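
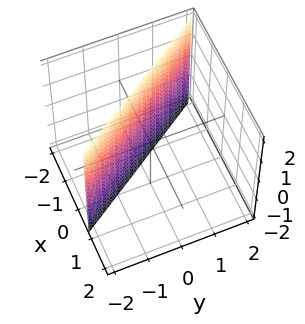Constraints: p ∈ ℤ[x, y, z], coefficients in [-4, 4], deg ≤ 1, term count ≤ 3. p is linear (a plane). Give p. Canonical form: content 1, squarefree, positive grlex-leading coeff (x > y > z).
3*x + 2*y + 2

First, degree: the surface is flat (a plane), so deg p = 1.
Then, reading off the gridlines: it meets the y-axis at y = -1 (among the integer gridlines); it misses every integer gridline on the z-axis.
Finally, the integer polynomial consistent with all of this is the stated p.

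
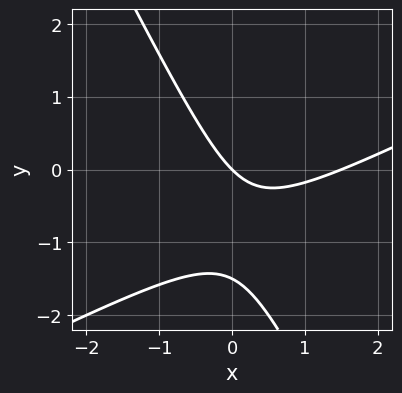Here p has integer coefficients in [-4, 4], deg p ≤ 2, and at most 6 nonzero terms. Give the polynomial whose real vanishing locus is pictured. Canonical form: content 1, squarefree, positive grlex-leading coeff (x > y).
(a) Degree: the shape is more complex than any degree-1 curve, so deg p = 2.
(b) Checking where it meets the axes: one y-axis crossing is at y = 0; it crosses the x-axis at the gridline x = 0.
(c) Matching integer coefficients to the picture gives p.

2*x^2 - 3*x*y - 2*y^2 - 3*x - 3*y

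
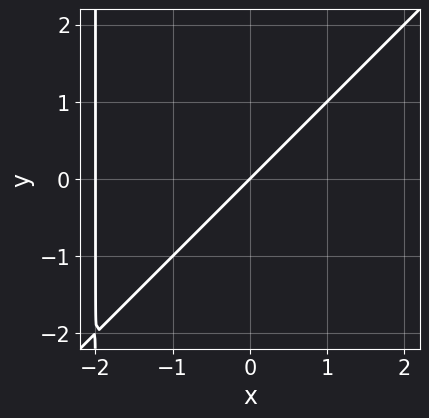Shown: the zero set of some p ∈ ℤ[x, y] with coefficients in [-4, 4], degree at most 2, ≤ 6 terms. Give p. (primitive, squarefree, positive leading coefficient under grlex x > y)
x^2 - x*y + 2*x - 2*y

First, degree: no degree-1 curve has this shape, so deg p = 2.
Next, from the visible intercepts: it meets the y-axis at y = 0 (among the integer gridlines); among the integer gridlines, it crosses the x-axis at x ∈ {-2, 0}.
Finally, together with the visible shape, these determine p as stated.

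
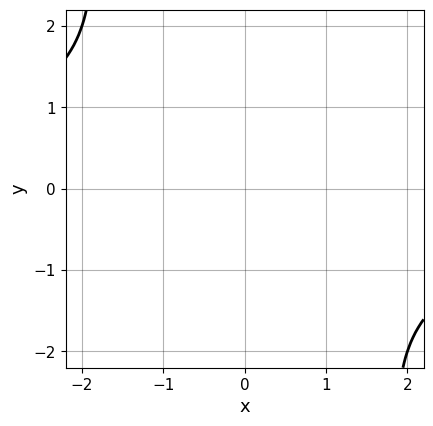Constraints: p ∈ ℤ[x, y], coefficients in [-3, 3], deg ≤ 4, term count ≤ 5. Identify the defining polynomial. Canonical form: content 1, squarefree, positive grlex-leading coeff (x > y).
x^3*y + 3*x^2 + y^2

1. The degree is 4 — a generic line meets the curve in up to 4 points.
2. The integer polynomial consistent with all of this is the stated p.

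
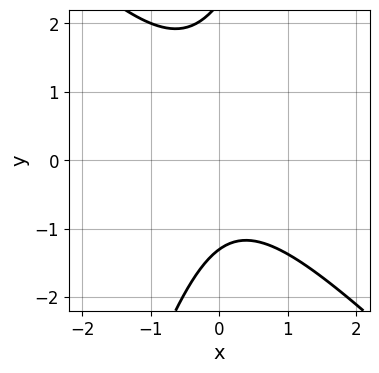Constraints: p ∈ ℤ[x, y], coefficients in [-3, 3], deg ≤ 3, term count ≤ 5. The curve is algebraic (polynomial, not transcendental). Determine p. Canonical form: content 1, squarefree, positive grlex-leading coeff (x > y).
3*x^2 + 2*x*y - y^2 + y + 3

(a) Degree: the shape is more complex than any degree-1 curve, so deg p = 2.
(b) Against the integer gridlines: it misses every integer gridline on the x-axis.
(c) Fitting integer coefficients to these (and the overall shape) gives p.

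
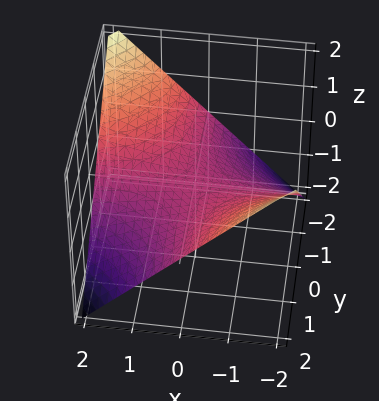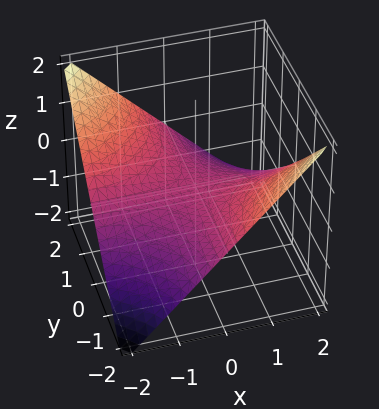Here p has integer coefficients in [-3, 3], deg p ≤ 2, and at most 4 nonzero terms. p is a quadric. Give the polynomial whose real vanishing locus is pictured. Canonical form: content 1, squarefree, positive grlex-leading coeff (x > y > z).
First, deg p = 2. A hyperbolic paraboloid; a quadric.
Then, from the visible intercepts: the visible y-axis segment lies entirely on the surface; the visible x-axis segment lies entirely on the surface; one z-axis crossing is at z = 0.
Finally, solving for integer coefficients yields p as stated.

x*y + 2*z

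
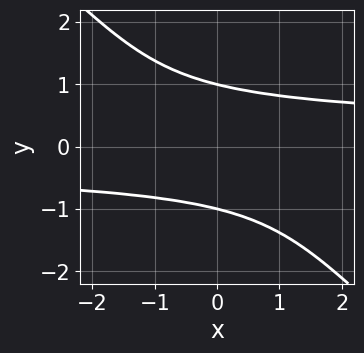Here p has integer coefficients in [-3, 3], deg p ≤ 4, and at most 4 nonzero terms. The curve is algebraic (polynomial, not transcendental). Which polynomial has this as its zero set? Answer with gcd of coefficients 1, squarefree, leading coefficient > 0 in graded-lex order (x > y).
x*y^3 + y^4 - 1

First, the degree is 4 — the shape is more complex than any degree-3 curve.
Then, against the integer gridlines: no x-intercept at any integer in the box; the y-axis gridline crossings are at y ∈ {-1, 1}.
Finally, these observations pin down the coefficients.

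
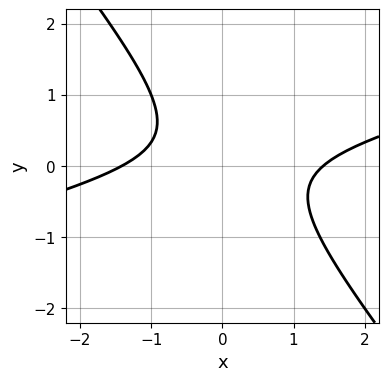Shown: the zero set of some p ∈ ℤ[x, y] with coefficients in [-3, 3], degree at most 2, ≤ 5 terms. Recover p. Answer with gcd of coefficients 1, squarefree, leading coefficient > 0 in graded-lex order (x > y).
(a) deg p = 2. No degree-1 curve has this shape.
(b) Reading off the gridlines: no y-intercept at any integer in the box.
(c) Putting this together gives p.

x^2 - 3*x*y - 3*y^2 + y - 2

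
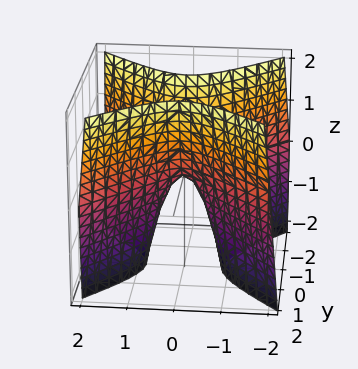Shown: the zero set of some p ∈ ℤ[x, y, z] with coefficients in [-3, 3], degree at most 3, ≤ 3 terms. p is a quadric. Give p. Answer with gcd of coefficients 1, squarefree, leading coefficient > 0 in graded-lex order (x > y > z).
1. The degree is 2 — a hyperbolic paraboloid; a quadric.
2. Symmetries: mirror symmetry y ↦ −y ⇒ only even powers of y; mirror symmetry x ↦ −x ⇒ only even powers of x.
3. From the visible intercepts: it meets the z-axis at z = 0 (among the integer gridlines); one y-axis crossing is at y = 0.
4. Putting this together gives p.

3*x^2 - 3*y^2 + z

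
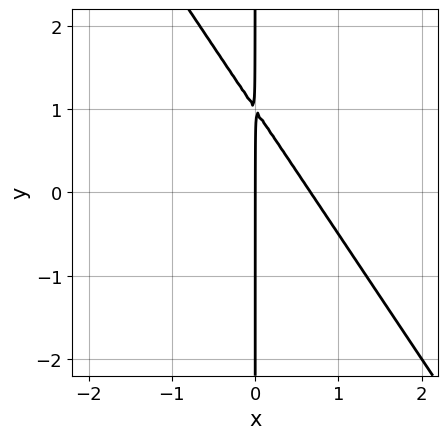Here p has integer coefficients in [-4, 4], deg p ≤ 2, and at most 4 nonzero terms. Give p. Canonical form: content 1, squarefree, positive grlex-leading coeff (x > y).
3*x^2 + 2*x*y - 2*x

First, deg p = 2.
Then, checking where it meets the axes: the visible y-axis segment lies entirely on the curve; it crosses the x-axis at the gridline x = 0.
Finally, fitting integer coefficients to these (and the overall shape) gives p.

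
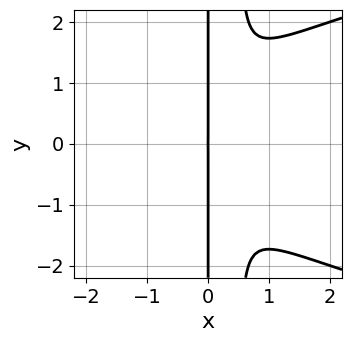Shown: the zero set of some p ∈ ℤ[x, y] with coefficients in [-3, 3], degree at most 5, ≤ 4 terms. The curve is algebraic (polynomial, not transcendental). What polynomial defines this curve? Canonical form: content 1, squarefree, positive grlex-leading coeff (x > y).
2*x^2*y^2 - 3*x^3 - x*y^2

First, the degree is 4 — the shape is more complex than any degree-3 curve.
Next, symmetries: the y ↦ −y reflection is a symmetry, so y appears only in even powers.
Then, against the integer gridlines: the visible y-axis segment lies entirely on the curve; one x-axis crossing is at x = 0.
Finally, matching integer coefficients to the picture gives p.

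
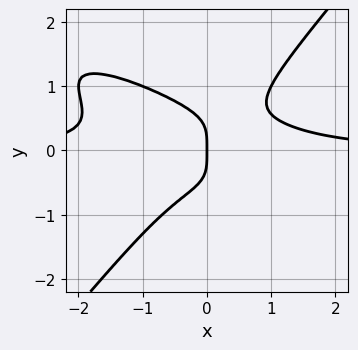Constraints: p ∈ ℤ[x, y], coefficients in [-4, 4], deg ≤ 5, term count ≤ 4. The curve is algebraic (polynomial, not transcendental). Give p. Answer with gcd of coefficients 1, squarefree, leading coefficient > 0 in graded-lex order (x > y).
First, degree: the shape is more complex than any degree-3 curve, so deg p = 4.
Then, observable constraints: one y-axis crossing is at y = 0; one x-axis crossing is at x = 0.
Finally, the integer polynomial consistent with all of this is the stated p.

x^3*y + 2*x^2*y^2 - 2*y^4 - x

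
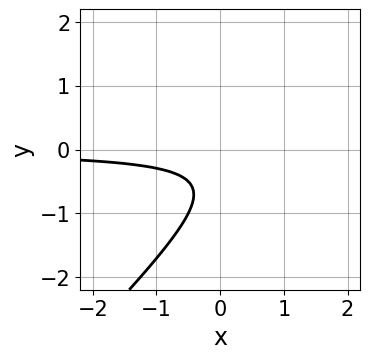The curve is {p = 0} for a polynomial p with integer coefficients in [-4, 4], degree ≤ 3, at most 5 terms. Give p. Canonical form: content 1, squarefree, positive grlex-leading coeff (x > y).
First, degree: the shape is more complex than any degree-1 curve, so deg p = 2.
Next, from the visible intercepts: no y-intercept at any integer in the box; it misses every integer gridline on the x-axis.
Finally, these observations pin down the coefficients.

2*x*y - 2*y^2 - 2*y - 1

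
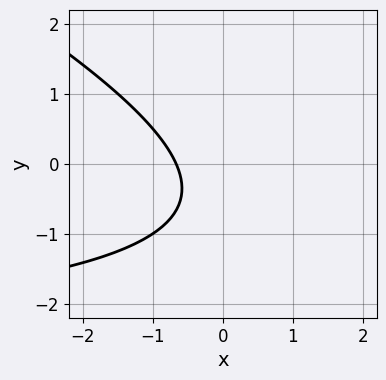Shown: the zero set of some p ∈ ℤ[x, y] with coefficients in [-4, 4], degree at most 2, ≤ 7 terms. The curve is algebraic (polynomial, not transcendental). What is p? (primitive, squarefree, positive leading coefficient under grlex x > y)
x*y + 2*y^2 + 3*x + 2*y + 2

deg p = 2.
Against the integer gridlines: the curve avoids every integer y-axis point in the box.
Solving for integer coefficients yields p as stated.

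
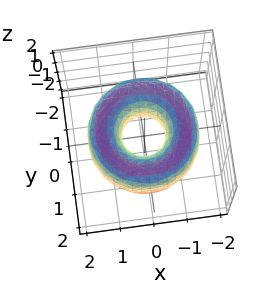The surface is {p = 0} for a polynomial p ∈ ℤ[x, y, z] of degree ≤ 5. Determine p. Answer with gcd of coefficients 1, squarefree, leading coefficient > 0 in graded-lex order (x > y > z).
(a) Degree: no degree-3 surface has this shape, so deg p = 4.
(b) By symmetry, every cross-section ⟂ z is a circle, so x, y appear only via x² + y².
(c) From the visible intercepts: no z-intercept at any integer in the box; a circular section at z = 0 has radius between 0 and 1.
(d) Together with the visible shape, these determine p as stated.

x^4 + 2*x^2*y^2 + y^4 - 3*x^2 - 3*y^2 + z^2 + 1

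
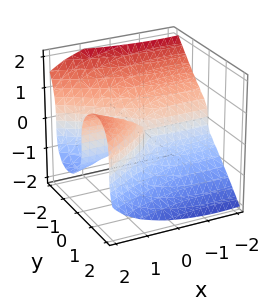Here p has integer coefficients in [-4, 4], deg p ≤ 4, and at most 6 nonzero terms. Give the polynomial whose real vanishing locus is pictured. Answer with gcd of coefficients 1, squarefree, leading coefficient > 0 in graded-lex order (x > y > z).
(a) Degree: a generic line meets the surface in up to 3 points, so deg p = 3.
(b) From the visible intercepts: every point of the x-axis in the box is on the surface; one y-axis crossing is at y = 0; it crosses the z-axis at the gridline z = 0.
(c) Fitting integer coefficients to these (and the overall shape) gives p.

x^2*y - 3*y^3 - 3*z^3 + 3*x*y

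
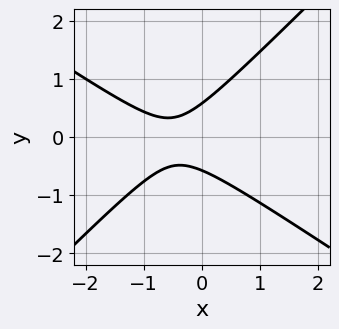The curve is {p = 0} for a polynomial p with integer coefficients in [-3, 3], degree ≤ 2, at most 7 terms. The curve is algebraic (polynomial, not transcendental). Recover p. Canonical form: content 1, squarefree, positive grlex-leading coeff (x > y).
2*x^2 + x*y - 3*y^2 + 2*x + 1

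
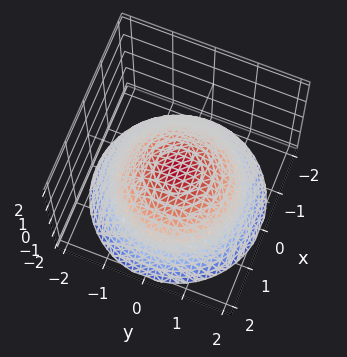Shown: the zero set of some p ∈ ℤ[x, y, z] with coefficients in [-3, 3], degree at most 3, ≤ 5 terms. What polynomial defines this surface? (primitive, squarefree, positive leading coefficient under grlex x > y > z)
x^2 + y^2 + 2*z

1. deg p = 2. A paraboloid; a quadric.
2. Symmetries: rotational symmetry about the z-axis ⇒ p depends on x, y only through x² + y².
3. Against the integer gridlines: a circular section at z = -1 has radius between 1 and 2; one y-axis crossing is at y = 0.
4. Putting this together gives p.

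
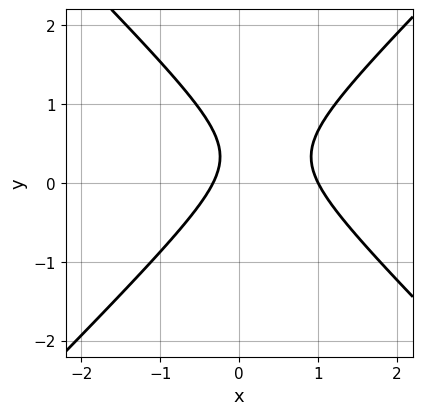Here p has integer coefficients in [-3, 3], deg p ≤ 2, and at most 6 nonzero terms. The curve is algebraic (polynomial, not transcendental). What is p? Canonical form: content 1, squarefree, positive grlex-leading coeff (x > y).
First, the degree is 2 — the shape is more complex than any degree-1 curve.
Next, from the visible intercepts: it crosses the x-axis at the gridline x = 1; no y-intercept at any integer in the box.
Finally, together with the visible shape, these determine p as stated.

3*x^2 - 3*y^2 - 2*x + 2*y - 1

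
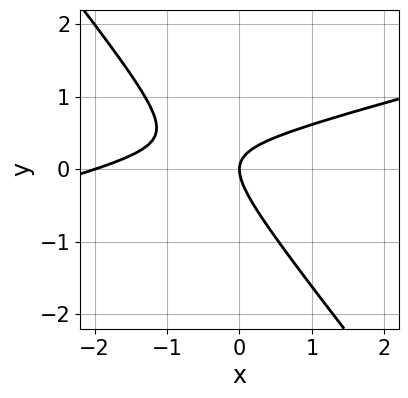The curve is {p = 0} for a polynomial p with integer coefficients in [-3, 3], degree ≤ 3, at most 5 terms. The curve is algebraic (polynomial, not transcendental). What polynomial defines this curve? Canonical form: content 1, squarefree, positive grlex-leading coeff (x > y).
First, degree: a generic line meets the curve in up to 2 points, so deg p = 2.
Then, against the integer gridlines: among the integer gridlines, it crosses the x-axis at x ∈ {-2, 0}; it meets the y-axis at y = 0 (among the integer gridlines).
Finally, matching integer coefficients to the picture gives p.

x^2 - 3*x*y - 3*y^2 + 2*x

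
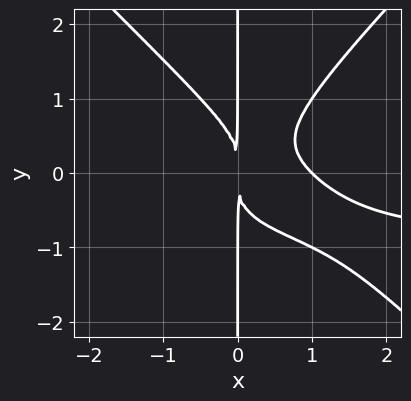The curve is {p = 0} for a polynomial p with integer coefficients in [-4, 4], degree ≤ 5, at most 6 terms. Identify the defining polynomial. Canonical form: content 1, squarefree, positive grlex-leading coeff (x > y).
x^3*y - x*y^3 + x^3 - x^2

First, the degree is 4 — no degree-3 curve has this shape.
Next, reading off the gridlines: one x-axis crossing is at x = 1; every point of the y-axis in the box is on the curve.
Finally, fitting integer coefficients to these (and the overall shape) gives p.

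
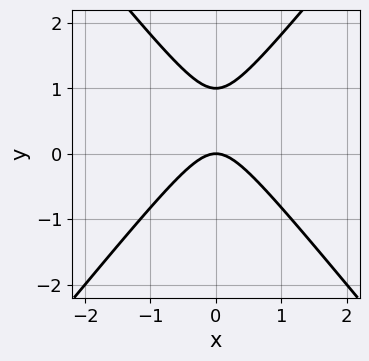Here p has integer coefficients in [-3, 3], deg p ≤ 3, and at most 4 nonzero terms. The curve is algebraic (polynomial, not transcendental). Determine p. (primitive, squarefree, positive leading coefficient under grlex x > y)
First, deg p = 2. No degree-1 curve has this shape.
Next, symmetries: mirror symmetry x ↦ −x ⇒ only even powers of x.
Next, from the axis intercepts and sections: the y-axis gridline crossings are at y ∈ {0, 1}; it meets the x-axis at x = 0 (among the integer gridlines).
Finally, the integer polynomial consistent with all of this is the stated p.

3*x^2 - 2*y^2 + 2*y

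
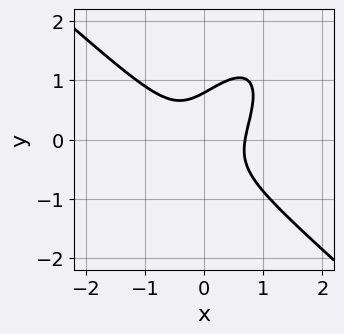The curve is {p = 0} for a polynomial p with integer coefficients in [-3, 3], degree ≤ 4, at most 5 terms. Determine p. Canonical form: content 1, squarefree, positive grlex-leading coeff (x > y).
(a) Degree: a generic line meets the curve in up to 3 points, so deg p = 3.
(b) Matching integer coefficients to the picture gives p.

3*x^3 - 2*x*y^2 + 2*y^3 - x*y - 1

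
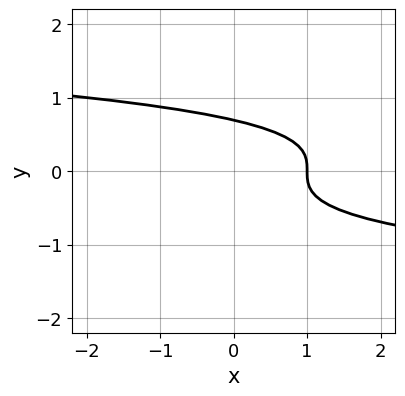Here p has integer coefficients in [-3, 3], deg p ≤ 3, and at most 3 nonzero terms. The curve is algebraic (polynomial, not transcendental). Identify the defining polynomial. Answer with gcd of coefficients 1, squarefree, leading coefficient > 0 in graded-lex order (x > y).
3*y^3 + x - 1

First, deg p = 3. The shape is more complex than any degree-2 curve.
Next, reading off the gridlines: it crosses the x-axis at the gridline x = 1.
Finally, putting this together gives p.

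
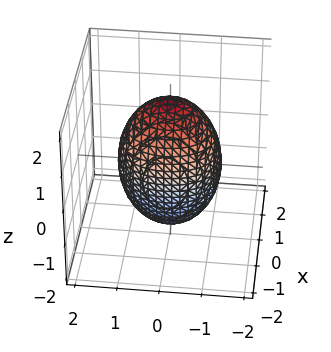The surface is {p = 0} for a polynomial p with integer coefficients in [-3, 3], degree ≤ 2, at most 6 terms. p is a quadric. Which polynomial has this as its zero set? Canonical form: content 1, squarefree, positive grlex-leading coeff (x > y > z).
3*x^2 + 2*y^2 + z^2 - 3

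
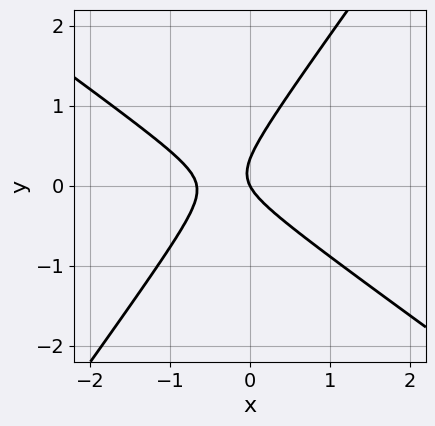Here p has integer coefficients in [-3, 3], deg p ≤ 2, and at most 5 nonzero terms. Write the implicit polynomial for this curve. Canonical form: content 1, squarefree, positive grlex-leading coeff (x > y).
3*x^2 + 2*x*y - 3*y^2 + 2*x + y

(a) Degree: no degree-1 curve has this shape, so deg p = 2.
(b) Checking where it meets the axes: it crosses the y-axis at the gridline y = 0; one x-axis crossing is at x = 0.
(c) The integer polynomial consistent with all of this is the stated p.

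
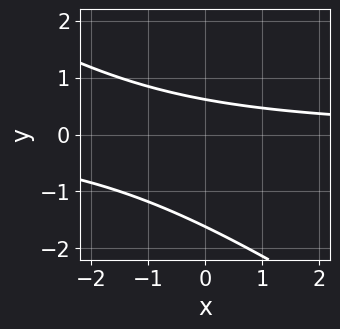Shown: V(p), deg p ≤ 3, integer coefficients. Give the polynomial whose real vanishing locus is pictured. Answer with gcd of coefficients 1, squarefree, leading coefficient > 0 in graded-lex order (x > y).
First, the degree is 2 — no degree-1 curve has this shape.
Then, observable constraints: it misses every integer gridline on the x-axis.
Finally, the integer polynomial consistent with all of this is the stated p.

2*x*y + 3*y^2 + 3*y - 3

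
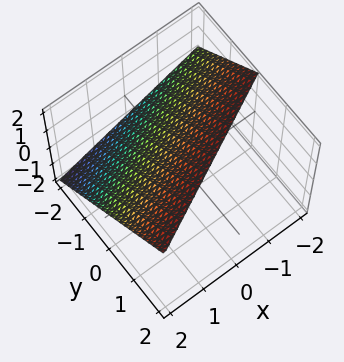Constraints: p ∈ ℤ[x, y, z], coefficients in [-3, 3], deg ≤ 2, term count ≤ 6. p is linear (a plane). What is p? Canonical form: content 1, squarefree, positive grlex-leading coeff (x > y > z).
x - 2*y + 2*z - 2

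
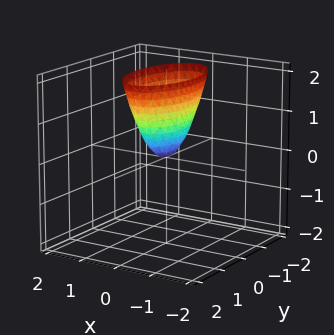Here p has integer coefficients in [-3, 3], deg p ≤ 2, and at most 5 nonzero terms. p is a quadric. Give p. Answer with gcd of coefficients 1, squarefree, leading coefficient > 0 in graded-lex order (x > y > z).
3*x^2 + y^2 - z

First, degree: a paraboloid; a quadric, so deg p = 2.
Next, symmetries: the y ↦ −y reflection is a symmetry, so y appears only in even powers; it's symmetric under x → −x, forcing even powers of x.
Then, from the visible intercepts: it meets the z-axis at z = 0 (among the integer gridlines); it crosses the y-axis at the gridline y = 0; it crosses the x-axis at the gridline x = 0.
Finally, together with the visible shape, these determine p as stated.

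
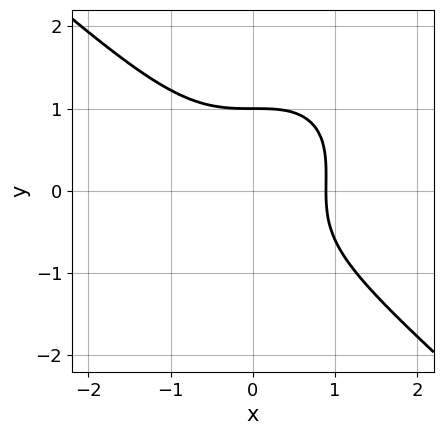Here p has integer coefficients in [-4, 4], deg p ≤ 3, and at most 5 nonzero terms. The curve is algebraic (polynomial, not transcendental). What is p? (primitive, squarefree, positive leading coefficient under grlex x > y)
3*x^3 - x*y^2 + 3*y^3 + x - 3

First, deg p = 3. A generic line meets the curve in up to 3 points.
Then, against the integer gridlines: it meets the y-axis at y = 1 (among the integer gridlines).
Finally, fitting integer coefficients to these (and the overall shape) gives p.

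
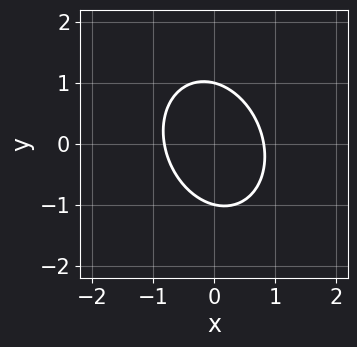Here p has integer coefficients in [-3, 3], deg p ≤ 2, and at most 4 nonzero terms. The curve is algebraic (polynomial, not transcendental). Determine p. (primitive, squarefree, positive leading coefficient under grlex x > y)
(a) Degree: a generic line meets the curve in up to 2 points, so deg p = 2.
(b) Reading off the gridlines: the y-axis gridline crossings are at y ∈ {-1, 1}.
(c) Together with the visible shape, these determine p as stated.

3*x^2 + x*y + 2*y^2 - 2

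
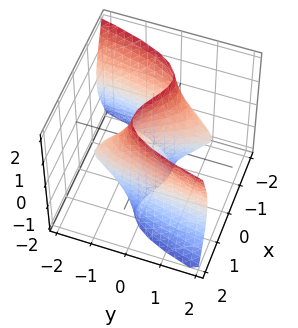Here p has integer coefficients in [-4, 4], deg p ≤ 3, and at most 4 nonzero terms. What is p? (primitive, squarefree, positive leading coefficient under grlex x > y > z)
2*x^3 - y*z^2 - 3*x - y

1. deg p = 3. No degree-2 surface has this shape.
2. From the axis intercepts and sections: one y-axis crossing is at y = 0; it meets the x-axis at x = 0 (among the integer gridlines); every point of the z-axis in the box is on the surface.
3. These observations pin down the coefficients.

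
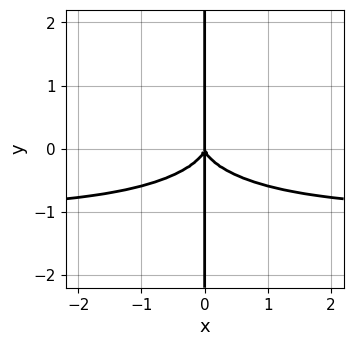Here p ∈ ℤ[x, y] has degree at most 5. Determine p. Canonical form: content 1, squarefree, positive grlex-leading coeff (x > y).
First, deg p = 4. The shape is more complex than any degree-3 curve.
Then, checking where it meets the axes: one x-axis crossing is at x = 0; every point of the y-axis in the box is on the curve.
Finally, together with the visible shape, these determine p as stated.

x^3*y + 2*x*y^3 + x^3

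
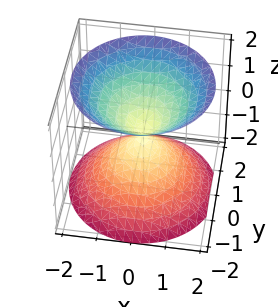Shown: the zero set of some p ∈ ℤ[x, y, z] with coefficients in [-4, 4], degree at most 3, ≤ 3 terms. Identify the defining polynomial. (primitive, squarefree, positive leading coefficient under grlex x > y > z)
x^2 + y^2 - z^2

1. I count 2 distinct pieces. They look like related sheets of one shape, so recover p as a whole.
2. Degree: a double cone through the origin; a quadric, so deg p = 2.
3. Symmetries: the z ↦ −z reflection is a symmetry, so z appears only in even powers; the z-axis is an axis of rotation, so x and y enter only as x² + y².
4. Observable constraints: a circular section at z = 1 has radius exactly 1; one x-axis crossing is at x = 0.
5. Solving for integer coefficients yields p as stated.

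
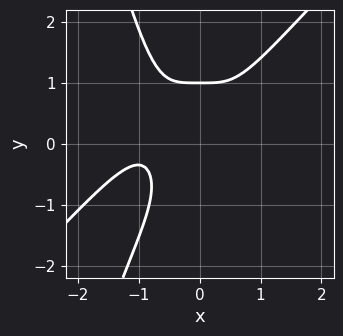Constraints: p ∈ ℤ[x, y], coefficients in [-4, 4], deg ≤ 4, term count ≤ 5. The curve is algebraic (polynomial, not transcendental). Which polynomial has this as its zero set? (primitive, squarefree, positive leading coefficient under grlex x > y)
deg p = 4.
From the visible intercepts: no x-intercept at any integer in the box; it crosses the y-axis at the gridline y = 1.
Fitting integer coefficients to these (and the overall shape) gives p.

3*x^4 - 3*x^3*y + 3*x^3 - y^3 + 1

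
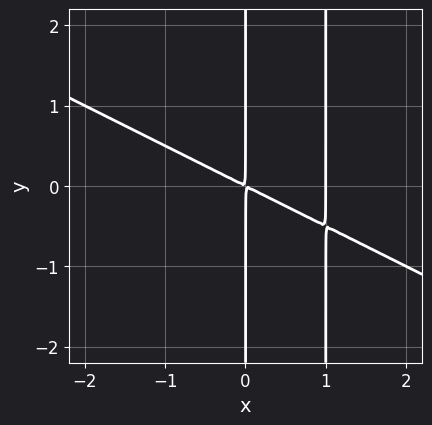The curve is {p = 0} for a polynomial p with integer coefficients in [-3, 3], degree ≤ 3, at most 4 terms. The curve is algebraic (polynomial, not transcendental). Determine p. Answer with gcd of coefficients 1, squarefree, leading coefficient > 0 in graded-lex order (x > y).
The degree is 3 — a generic line meets the curve in up to 3 points.
Against the integer gridlines: it crosses the x-axis at the gridline x = 1; every point of the y-axis in the box is on the curve.
These observations pin down the coefficients.

x^3 + 2*x^2*y - x^2 - 2*x*y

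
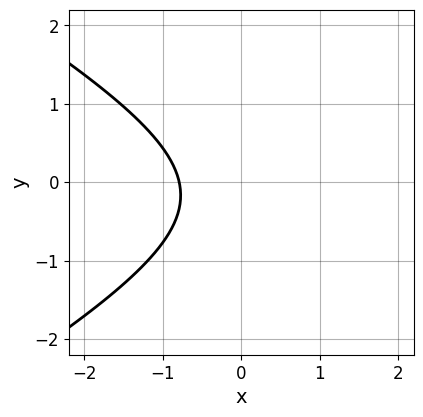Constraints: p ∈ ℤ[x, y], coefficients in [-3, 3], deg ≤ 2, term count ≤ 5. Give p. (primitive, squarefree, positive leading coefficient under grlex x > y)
First, the degree is 2 — no degree-1 curve has this shape.
Next, reading off the gridlines: the curve avoids every integer y-axis point in the box.
Finally, assembling these constraints gives the stated polynomial.

x^2 - 3*y^2 - 3*x - y - 3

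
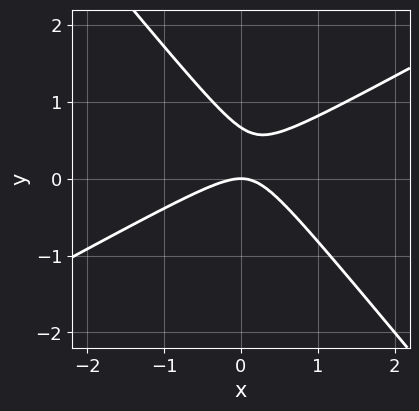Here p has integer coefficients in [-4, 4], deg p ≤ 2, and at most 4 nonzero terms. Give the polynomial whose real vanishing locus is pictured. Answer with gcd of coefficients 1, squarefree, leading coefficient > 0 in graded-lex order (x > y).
2*x^2 - 2*x*y - 3*y^2 + 2*y

Degree: a generic line meets the curve in up to 2 points, so deg p = 2.
Observable constraints: it crosses the x-axis at the gridline x = 0; one y-axis crossing is at y = 0.
Assembling these constraints gives the stated polynomial.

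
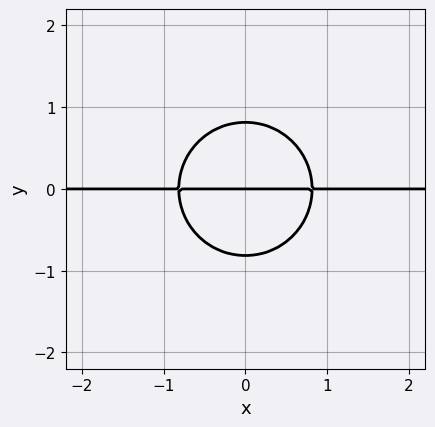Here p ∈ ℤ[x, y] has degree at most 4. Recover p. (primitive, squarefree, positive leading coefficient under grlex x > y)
3*x^2*y + 3*y^3 - 2*y

(a) deg p = 3. The shape is more complex than any degree-2 curve.
(b) Symmetries: the x ↦ −x reflection is a symmetry, so x appears only in even powers.
(c) Against the integer gridlines: every point of the x-axis in the box is on the curve; it meets the y-axis at y = 0 (among the integer gridlines).
(d) Fitting integer coefficients to these (and the overall shape) gives p.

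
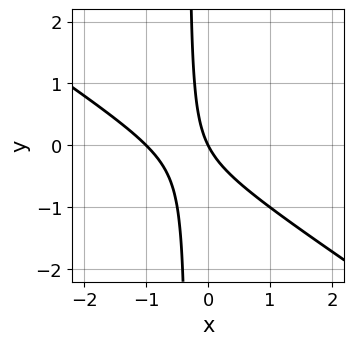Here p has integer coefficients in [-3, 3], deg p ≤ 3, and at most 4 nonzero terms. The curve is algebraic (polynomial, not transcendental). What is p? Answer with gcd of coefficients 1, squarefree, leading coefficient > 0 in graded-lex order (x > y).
2*x^2 + 3*x*y + 2*x + y

(a) Degree: the shape is more complex than any degree-1 curve, so deg p = 2.
(b) Reading off the gridlines: it crosses the y-axis at the gridline y = 0; among the integer gridlines, it crosses the x-axis at x ∈ {-1, 0}.
(c) Assembling these constraints gives the stated polynomial.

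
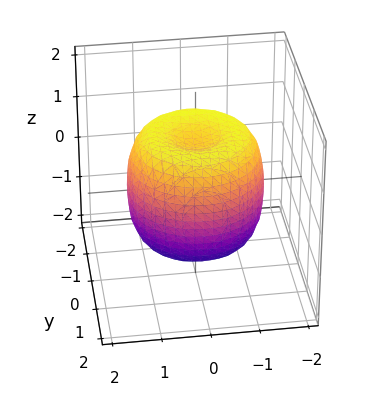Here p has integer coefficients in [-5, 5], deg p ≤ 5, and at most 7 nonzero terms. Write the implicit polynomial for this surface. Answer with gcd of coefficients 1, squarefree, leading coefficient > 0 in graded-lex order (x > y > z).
2*x^4 + 4*x^2*y^2 + 2*y^4 - 3*x^2 - 3*y^2 + 2*z^2 - 2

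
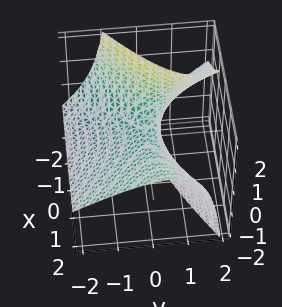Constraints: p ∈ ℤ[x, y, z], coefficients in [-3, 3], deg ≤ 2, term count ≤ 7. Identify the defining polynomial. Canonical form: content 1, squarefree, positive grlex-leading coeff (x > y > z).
x^2 - 2*x*z - 2*y^2 + 3*y*z - 3*z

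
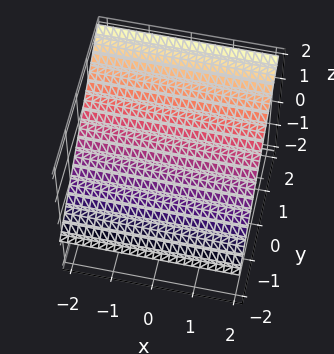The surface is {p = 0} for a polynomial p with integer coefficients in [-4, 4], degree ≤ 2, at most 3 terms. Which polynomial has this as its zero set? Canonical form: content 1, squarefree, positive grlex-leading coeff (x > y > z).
2*y - 3*z + 2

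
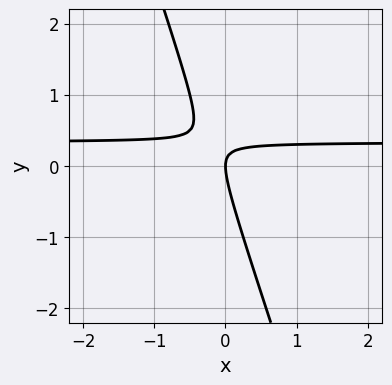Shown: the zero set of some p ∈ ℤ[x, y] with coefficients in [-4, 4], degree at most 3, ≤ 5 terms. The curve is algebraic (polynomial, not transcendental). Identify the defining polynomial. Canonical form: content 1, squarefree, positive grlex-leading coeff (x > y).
3*x*y + y^2 - x

First, deg p = 2. The shape is more complex than any degree-1 curve.
Then, reading off the gridlines: one y-axis crossing is at y = 0; one x-axis crossing is at x = 0.
Finally, fitting integer coefficients to these (and the overall shape) gives p.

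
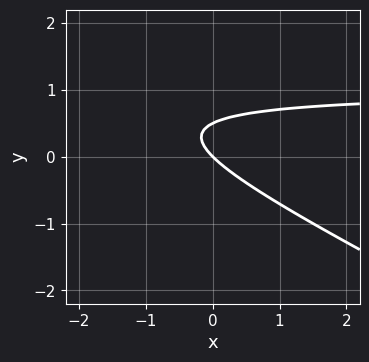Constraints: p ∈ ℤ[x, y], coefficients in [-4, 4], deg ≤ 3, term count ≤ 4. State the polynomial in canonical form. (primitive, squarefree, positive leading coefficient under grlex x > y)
x*y + 2*y^2 - x - y

1. Degree: the shape is more complex than any degree-1 curve, so deg p = 2.
2. Checking where it meets the axes: it crosses the y-axis at the gridline y = 0; one x-axis crossing is at x = 0.
3. Solving for integer coefficients yields p as stated.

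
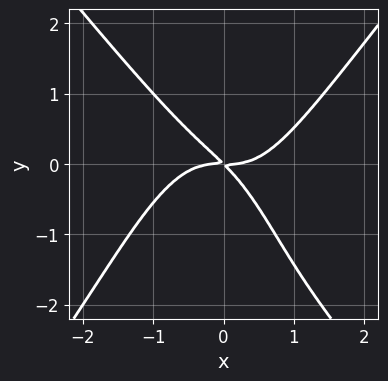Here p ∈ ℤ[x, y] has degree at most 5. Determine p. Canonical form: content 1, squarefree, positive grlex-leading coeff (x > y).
3*x^4 - 2*x^2*y^2 - y^3 - 3*x*y - 3*y^2

(a) deg p = 4.
(b) From the axis intercepts and sections: it crosses the y-axis at the gridline y = 0; it crosses the x-axis at the gridline x = 0.
(c) Matching integer coefficients to the picture gives p.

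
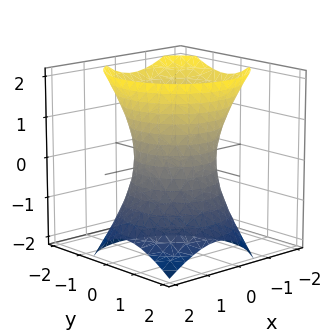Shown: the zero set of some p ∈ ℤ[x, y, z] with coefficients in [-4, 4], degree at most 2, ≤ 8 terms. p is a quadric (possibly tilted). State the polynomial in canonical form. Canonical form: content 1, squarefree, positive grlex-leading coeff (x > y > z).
Degree: a generic line meets the surface in up to 2 points, so deg p = 2.
Observable constraints: it misses every integer gridline on the z-axis; the x-axis gridline crossings are at x ∈ {-1, 1}.
The integer polynomial consistent with all of this is the stated p. Check: (0, -1, 0) on the y-axis lies on the surface, and p(0, -1, 0) = 0. ✓

3*x^2 + 2*x*z + 3*y^2 + 2*y*z - z^2 - 3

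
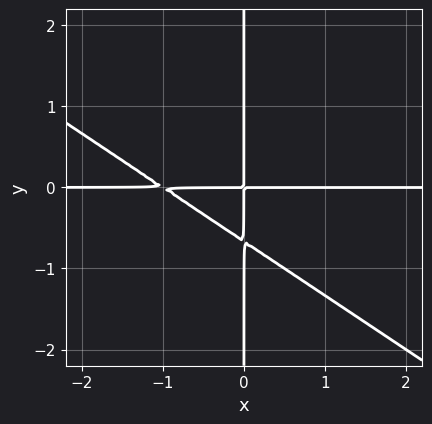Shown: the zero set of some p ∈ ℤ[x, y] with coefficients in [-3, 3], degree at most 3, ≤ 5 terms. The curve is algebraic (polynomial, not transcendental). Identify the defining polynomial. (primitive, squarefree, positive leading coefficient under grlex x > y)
2*x^2*y + 3*x*y^2 + 2*x*y

(a) deg p = 3. No degree-2 curve has this shape.
(b) Reading off the gridlines: the visible x-axis segment lies entirely on the curve; every point of the y-axis in the box is on the curve.
(c) Solving for integer coefficients yields p as stated.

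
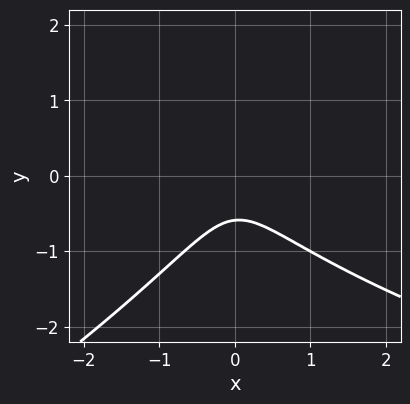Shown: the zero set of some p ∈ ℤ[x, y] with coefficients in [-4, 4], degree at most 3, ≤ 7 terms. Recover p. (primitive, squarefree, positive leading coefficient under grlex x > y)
(a) Degree: the shape is more complex than any degree-2 curve, so deg p = 3.
(b) Against the integer gridlines: the curve avoids every integer x-axis point in the box.
(c) Solving for integer coefficients yields p as stated.

x*y^2 - 2*y^3 - 3*x^2 - y - 1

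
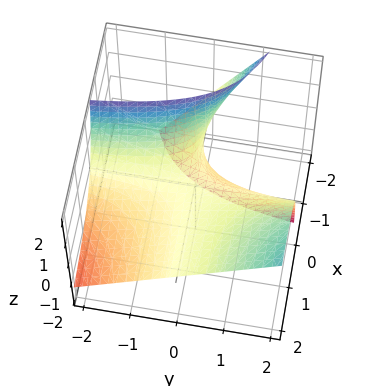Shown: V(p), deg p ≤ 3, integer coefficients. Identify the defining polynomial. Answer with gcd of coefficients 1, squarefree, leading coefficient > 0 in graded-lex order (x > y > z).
1. deg p = 2. A generic line meets the surface in up to 2 points.
2. Checking where it meets the axes: every point of the x-axis in the box is on the surface; one z-axis crossing is at z = 0; the visible y-axis segment lies entirely on the surface.
3. The integer polynomial consistent with all of this is the stated p.

x*y - x*z - z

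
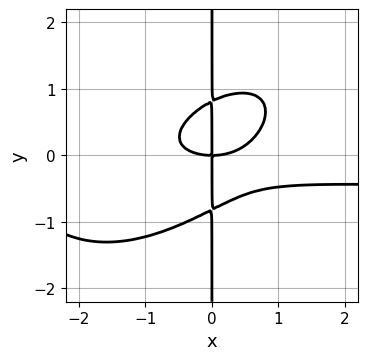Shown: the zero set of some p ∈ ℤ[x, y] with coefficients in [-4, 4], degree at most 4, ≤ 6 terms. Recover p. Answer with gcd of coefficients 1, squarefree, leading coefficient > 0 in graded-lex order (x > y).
2*x^3*y - 3*x^2*y^2 + 3*x*y^3 + x^3 - 2*x*y

1. The degree is 4 — no degree-3 curve has this shape.
2. From the axis intercepts and sections: one x-axis crossing is at x = 0; the visible y-axis segment lies entirely on the curve.
3. Together with the visible shape, these determine p as stated.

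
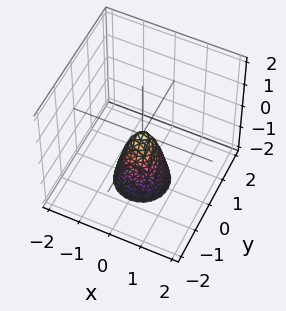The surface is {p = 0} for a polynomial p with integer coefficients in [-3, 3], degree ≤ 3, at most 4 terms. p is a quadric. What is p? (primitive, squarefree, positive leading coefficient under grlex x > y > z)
3*x^2 + 3*y^2 + z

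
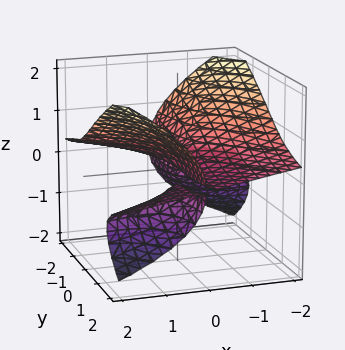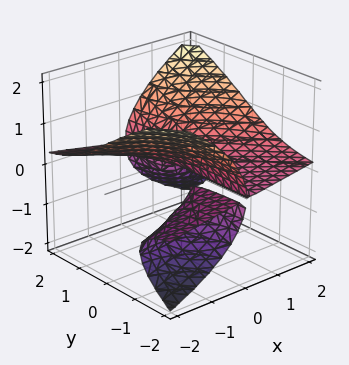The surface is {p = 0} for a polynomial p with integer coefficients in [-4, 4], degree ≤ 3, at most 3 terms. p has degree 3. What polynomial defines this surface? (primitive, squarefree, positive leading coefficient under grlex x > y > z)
1. I count 3 distinct pieces. They look like related sheets of one shape, so recover p as a whole.
2. deg p = 3. A generic line meets the surface in up to 3 points.
3. Reading off the gridlines: the visible y-axis segment lies entirely on the surface; it crosses the x-axis at the gridline x = 0; it crosses the z-axis at the gridline z = 0.
4. These observations pin down the coefficients.

3*x*y*z - 3*z^3 + x^2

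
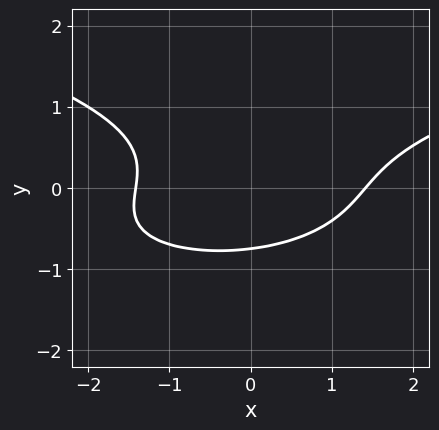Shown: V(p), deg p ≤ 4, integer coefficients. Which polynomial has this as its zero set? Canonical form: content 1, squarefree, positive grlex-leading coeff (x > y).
3*y^3 - x^2 + x*y + y + 2

First, the degree is 3 — the shape is more complex than any degree-2 curve.
Finally, the integer polynomial consistent with all of this is the stated p.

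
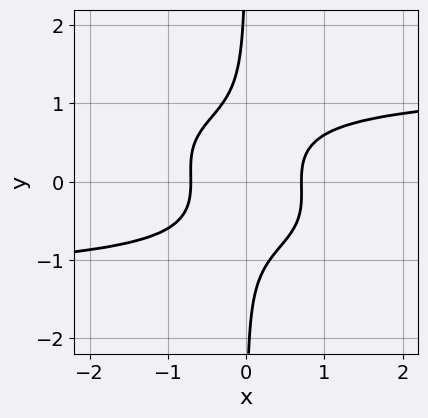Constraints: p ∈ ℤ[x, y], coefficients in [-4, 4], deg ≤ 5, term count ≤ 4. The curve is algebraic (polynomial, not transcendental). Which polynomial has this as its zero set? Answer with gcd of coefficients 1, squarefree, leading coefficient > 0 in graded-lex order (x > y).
x^2*y^2 + 3*x*y^3 - 2*x^2 + 1

(a) Degree: no degree-3 curve has this shape, so deg p = 4.
(b) From the visible intercepts: it misses every integer gridline on the y-axis.
(c) Putting this together gives p.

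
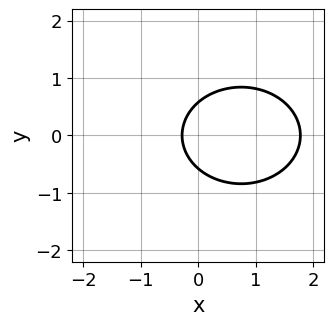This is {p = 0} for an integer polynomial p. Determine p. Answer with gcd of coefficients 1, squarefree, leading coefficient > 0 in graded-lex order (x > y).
2*x^2 + 3*y^2 - 3*x - 1

The degree is 2 — the shape is more complex than any degree-1 curve.
Symmetries: mirror symmetry y ↦ −y ⇒ only even powers of y.
These observations pin down the coefficients.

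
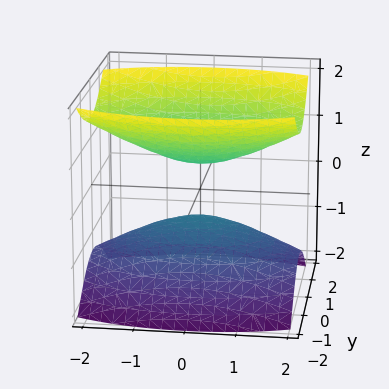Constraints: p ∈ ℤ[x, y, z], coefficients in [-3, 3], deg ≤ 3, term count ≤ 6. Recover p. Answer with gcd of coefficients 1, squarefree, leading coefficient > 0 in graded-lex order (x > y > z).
(a) I count 2 distinct pieces.
(b) The degree is 2 — two sheets facing apart; a quadric.
(c) Symmetries: mirror symmetry z ↦ −z ⇒ only even powers of z; mirror symmetry y ↦ −y ⇒ only even powers of y; mirror symmetry x ↦ −x ⇒ only even powers of x.
(d) From the visible intercepts: no y-intercept at any integer in the box; it misses every integer gridline on the x-axis.
(e) Solving for integer coefficients yields p as stated.

x^2 + 3*y^2 - 3*z^2 + 1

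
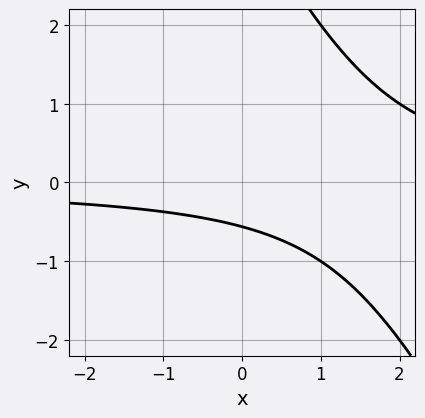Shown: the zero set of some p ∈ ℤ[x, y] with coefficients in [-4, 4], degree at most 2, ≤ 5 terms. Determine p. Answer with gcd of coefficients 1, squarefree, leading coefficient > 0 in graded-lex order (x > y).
2*x*y + y^2 - 3*y - 2

(a) deg p = 2.
(b) From the visible intercepts: it misses every integer gridline on the x-axis.
(c) Assembling these constraints gives the stated polynomial.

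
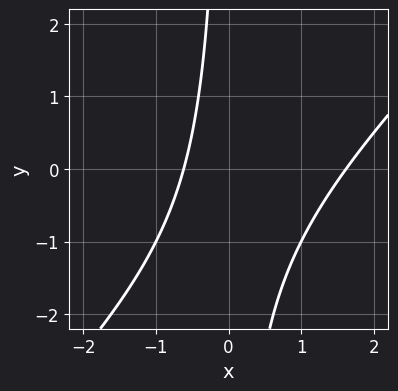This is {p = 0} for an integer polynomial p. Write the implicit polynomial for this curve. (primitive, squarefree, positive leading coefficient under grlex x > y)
1. Degree: the shape is more complex than any degree-1 curve, so deg p = 2.
2. From the axis intercepts and sections: no y-intercept at any integer in the box.
3. The integer polynomial consistent with all of this is the stated p.

x^2 - x*y - x - 1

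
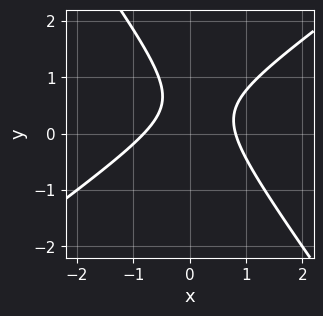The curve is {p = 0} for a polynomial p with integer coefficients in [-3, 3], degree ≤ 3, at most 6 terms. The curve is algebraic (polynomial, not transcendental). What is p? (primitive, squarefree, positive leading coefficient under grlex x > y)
1. Degree: the shape is more complex than any degree-1 curve, so deg p = 2.
2. Against the integer gridlines: it misses every integer gridline on the y-axis.
3. Matching integer coefficients to the picture gives p.

3*x^2 - 2*x*y - 3*y^2 + 3*y - 2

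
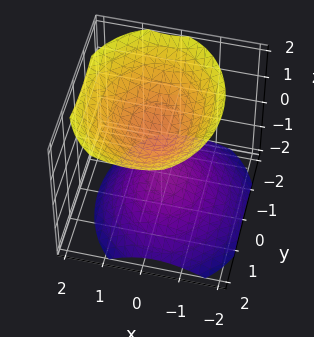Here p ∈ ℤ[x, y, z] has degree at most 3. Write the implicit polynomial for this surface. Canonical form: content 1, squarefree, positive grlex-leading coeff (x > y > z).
3*x^2 - x*z + 2*y^2 - 3*z^2 + 2

(a) There are 2 components. They look like related sheets of one shape, so recover p as a whole.
(b) deg p = 2. No degree-1 surface has this shape.
(c) Observable constraints: it misses every integer gridline on the x-axis; the surface avoids every integer y-axis point in the box.
(d) Putting this together gives p.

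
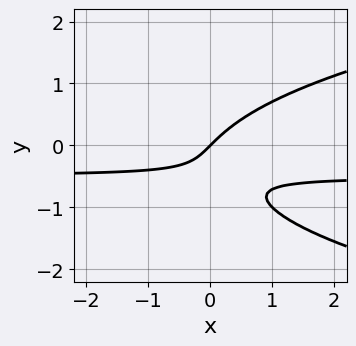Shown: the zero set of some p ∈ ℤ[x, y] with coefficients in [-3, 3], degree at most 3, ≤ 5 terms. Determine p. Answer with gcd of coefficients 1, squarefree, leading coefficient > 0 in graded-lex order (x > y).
(a) The degree is 3 — no degree-2 curve has this shape.
(b) Reading off the gridlines: it crosses the x-axis at the gridline x = 0; it crosses the y-axis at the gridline y = 0.
(c) Fitting integer coefficients to these (and the overall shape) gives p.

2*y^3 - 2*x*y + 2*y^2 - x + y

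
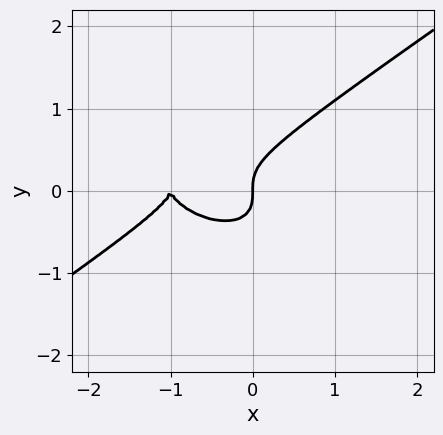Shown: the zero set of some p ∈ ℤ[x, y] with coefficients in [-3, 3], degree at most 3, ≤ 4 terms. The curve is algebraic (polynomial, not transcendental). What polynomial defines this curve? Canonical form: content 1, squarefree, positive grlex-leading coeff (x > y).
First, deg p = 3.
Then, checking where it meets the axes: among the integer gridlines, it crosses the x-axis at x ∈ {-1, 0}; one y-axis crossing is at y = 0.
Finally, assembling these constraints gives the stated polynomial.

x^3 - 3*y^3 + 2*x^2 + x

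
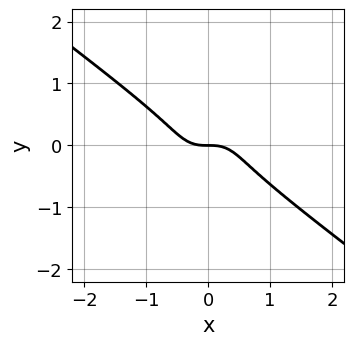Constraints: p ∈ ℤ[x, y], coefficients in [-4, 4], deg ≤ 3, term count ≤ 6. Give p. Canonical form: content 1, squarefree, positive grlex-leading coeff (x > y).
The degree is 3 — a generic line meets the curve in up to 3 points.
Observable constraints: one y-axis crossing is at y = 0; it crosses the x-axis at the gridline x = 0.
Assembling these constraints gives the stated polynomial.

2*x^3 + x^2*y + 3*y^3 + y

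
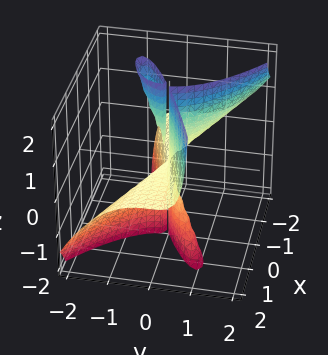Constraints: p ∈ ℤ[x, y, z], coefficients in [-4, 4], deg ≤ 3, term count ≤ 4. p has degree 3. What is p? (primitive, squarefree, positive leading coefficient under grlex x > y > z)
x^2*z - 2*x*y*z - 2*y^3

First, the picture has 2 separate pieces. Treating them together as one polynomial.
Then, the degree is 3 — the shape is more complex than any degree-2 surface.
Next, reading off the gridlines: the visible x-axis segment lies entirely on the surface; it meets the y-axis at y = 0 (among the integer gridlines).
Finally, fitting integer coefficients to these (and the overall shape) gives p. Check: (0, 0, 2) on the z-axis lies on the surface, and p(0, 0, 2) = 0. ✓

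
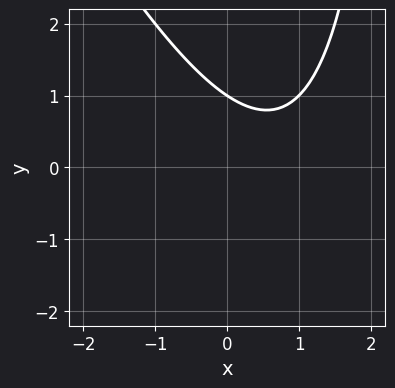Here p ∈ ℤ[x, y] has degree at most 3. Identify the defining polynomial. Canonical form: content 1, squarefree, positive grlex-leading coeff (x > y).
The degree is 2 — the shape is more complex than any degree-1 curve.
Checking where it meets the axes: it misses every integer gridline on the x-axis; it meets the y-axis at y = 1 (among the integer gridlines).
Solving for integer coefficients yields p as stated.

2*x^2 + x*y - 3*x - 3*y + 3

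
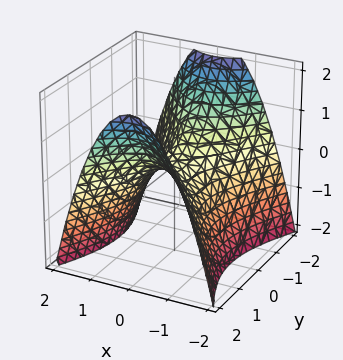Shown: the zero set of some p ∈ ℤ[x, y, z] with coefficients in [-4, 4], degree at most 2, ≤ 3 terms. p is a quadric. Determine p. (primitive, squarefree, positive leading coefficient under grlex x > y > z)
2*x^2 - y^2 + 2*z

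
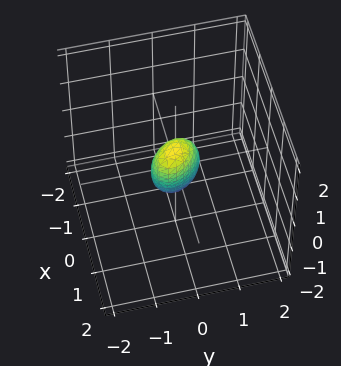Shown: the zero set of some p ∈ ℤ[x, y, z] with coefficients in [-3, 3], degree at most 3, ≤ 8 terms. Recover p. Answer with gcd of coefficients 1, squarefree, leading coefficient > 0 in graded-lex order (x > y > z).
First, the degree is 2 — no degree-1 surface has this shape.
Then, against the integer gridlines: among the integer gridlines, it crosses the z-axis at z ∈ {-1, 1}.
Finally, assembling these constraints gives the stated polynomial.

3*x^2 + 2*x*y - 2*x*z + 3*y^2 + z^2 - 1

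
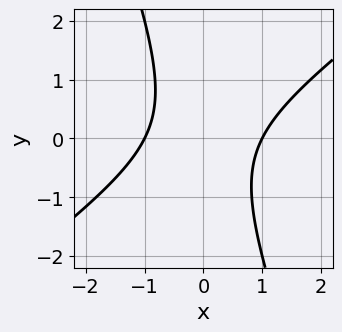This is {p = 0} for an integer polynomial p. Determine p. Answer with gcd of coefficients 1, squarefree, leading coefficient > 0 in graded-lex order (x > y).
2*x^2 - 2*x*y - y^2 - 2

First, degree: no degree-1 curve has this shape, so deg p = 2.
Then, from the visible intercepts: no y-intercept at any integer in the box; the x-axis gridline crossings are at x ∈ {-1, 1}.
Finally, putting this together gives p.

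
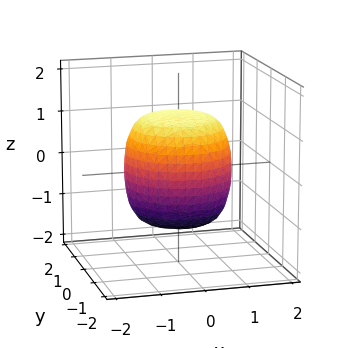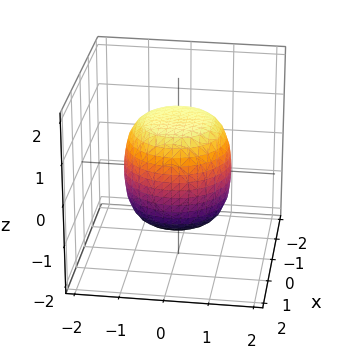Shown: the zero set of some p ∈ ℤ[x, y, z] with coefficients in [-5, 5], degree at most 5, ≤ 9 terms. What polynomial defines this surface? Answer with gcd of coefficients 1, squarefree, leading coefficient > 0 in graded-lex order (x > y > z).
2*x^4 + 4*x^2*y^2 + 2*y^4 - x^2 - y^2 + 2*z^2 - 3

deg p = 4. The shape is more complex than any degree-3 surface.
Symmetry: the surface is invariant under rotation about z: p = q(x² + y², z).
Against the integer gridlines: a circular section at z = 1 has radius exactly 1.
Together with the visible shape, these determine p as stated.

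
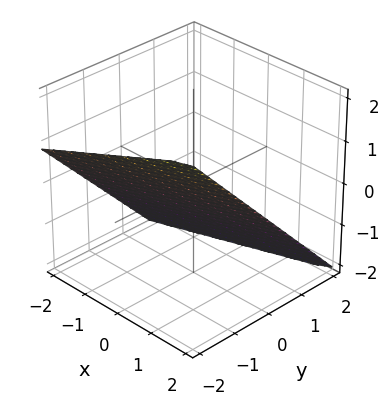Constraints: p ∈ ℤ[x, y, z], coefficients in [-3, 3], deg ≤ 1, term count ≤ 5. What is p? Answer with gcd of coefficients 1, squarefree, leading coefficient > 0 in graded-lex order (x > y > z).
First, deg p = 1. Every cross-section is a straight line — this is a plane.
Then, from the visible intercepts: one x-axis crossing is at x = 2.
Finally, solving for integer coefficients yields p as stated.

x - 3*y - 3*z - 2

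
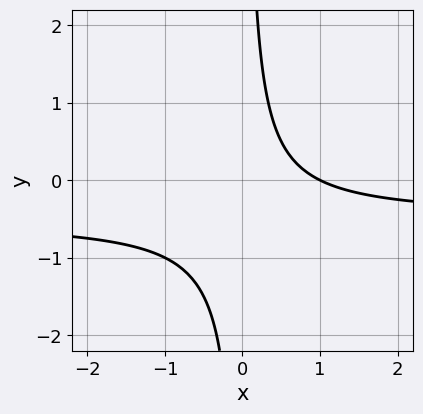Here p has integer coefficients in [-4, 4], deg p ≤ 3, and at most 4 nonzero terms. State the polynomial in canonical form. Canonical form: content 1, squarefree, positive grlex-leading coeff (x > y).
deg p = 2. A generic line meets the curve in up to 2 points.
Against the integer gridlines: the curve avoids every integer y-axis point in the box; it crosses the x-axis at the gridline x = 1.
Fitting integer coefficients to these (and the overall shape) gives p.

2*x*y + x - 1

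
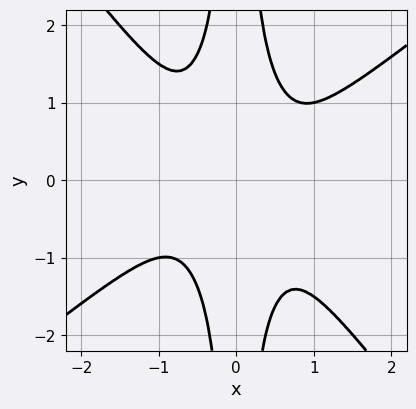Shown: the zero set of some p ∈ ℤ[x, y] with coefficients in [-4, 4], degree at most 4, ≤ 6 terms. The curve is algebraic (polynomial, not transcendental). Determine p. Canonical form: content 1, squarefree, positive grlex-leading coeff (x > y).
2*x^4 - x^3*y - 2*x^2*y^2 + 1

(a) deg p = 4. A generic line meets the curve in up to 4 points.
(b) Against the integer gridlines: no y-intercept at any integer in the box; the curve avoids every integer x-axis point in the box.
(c) These observations pin down the coefficients.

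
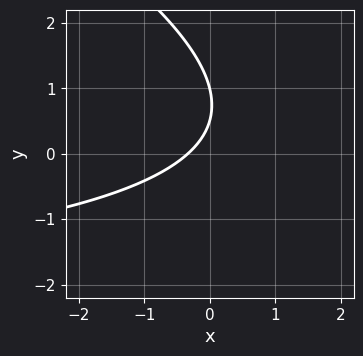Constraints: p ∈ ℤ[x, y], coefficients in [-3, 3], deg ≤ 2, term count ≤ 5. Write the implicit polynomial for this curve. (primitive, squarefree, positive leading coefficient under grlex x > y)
x*y + 2*y^2 + 3*x - 3*y + 1

First, the degree is 2 — the shape is more complex than any degree-1 curve.
Then, observable constraints: it meets the y-axis at y = 1 (among the integer gridlines).
Finally, together with the visible shape, these determine p as stated.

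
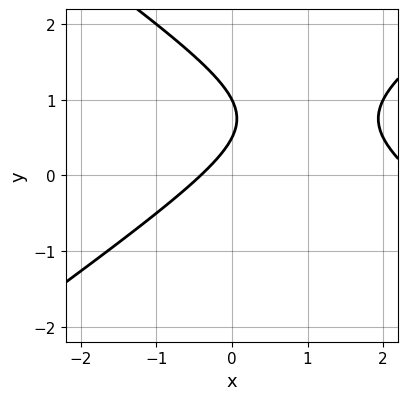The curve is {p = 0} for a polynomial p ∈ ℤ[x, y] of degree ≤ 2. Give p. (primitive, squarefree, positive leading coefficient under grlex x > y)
1. deg p = 2. No degree-1 curve has this shape.
2. From the visible intercepts: one y-axis crossing is at y = 1.
3. These observations pin down the coefficients.

x^2 - 2*y^2 - 2*x + 3*y - 1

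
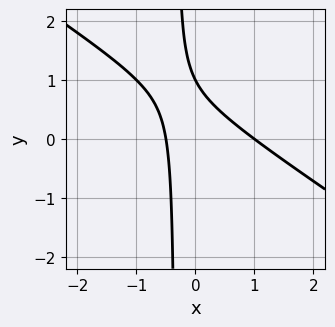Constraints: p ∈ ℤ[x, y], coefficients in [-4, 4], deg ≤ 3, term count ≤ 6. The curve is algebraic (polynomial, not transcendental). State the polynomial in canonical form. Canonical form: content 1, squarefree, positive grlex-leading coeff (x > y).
First, deg p = 2. A generic line meets the curve in up to 2 points.
Next, checking where it meets the axes: one x-axis crossing is at x = 1; it crosses the y-axis at the gridline y = 1.
Finally, together with the visible shape, these determine p as stated.

2*x^2 + 3*x*y - x + y - 1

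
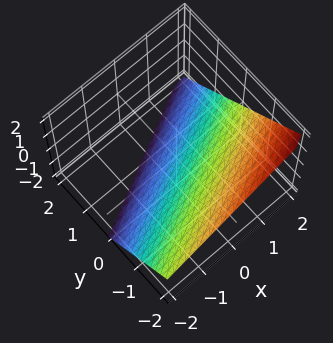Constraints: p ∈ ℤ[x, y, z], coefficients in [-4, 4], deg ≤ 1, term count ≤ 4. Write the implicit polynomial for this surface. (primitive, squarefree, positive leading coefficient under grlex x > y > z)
x - 2*y - 2*z - 2

Degree: every cross-section is a straight line — this is a plane, so deg p = 1.
From the visible intercepts: it crosses the y-axis at the gridline y = -1; one z-axis crossing is at z = -1; it crosses the x-axis at the gridline x = 2.
Together with the visible shape, these determine p as stated.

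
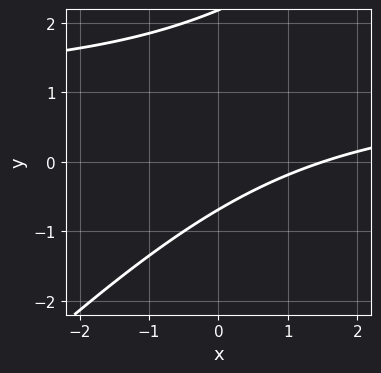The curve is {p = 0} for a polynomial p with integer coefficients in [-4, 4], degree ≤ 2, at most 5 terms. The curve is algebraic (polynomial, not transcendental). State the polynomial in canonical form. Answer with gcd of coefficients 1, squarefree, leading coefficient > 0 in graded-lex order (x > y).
First, deg p = 2. No degree-1 curve has this shape.
Finally, matching integer coefficients to the picture gives p.

2*x*y - 2*y^2 - 2*x + 3*y + 3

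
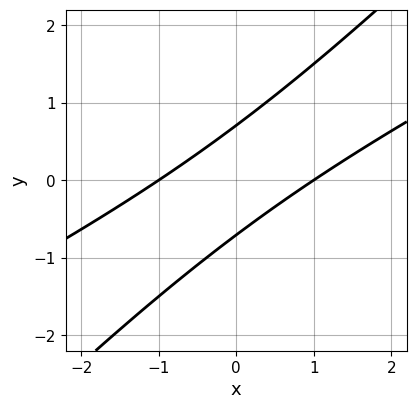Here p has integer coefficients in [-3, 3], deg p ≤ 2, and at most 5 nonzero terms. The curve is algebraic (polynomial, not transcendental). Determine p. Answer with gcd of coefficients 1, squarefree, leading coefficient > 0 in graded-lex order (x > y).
(a) deg p = 2.
(b) Observable constraints: the x-axis gridline crossings are at x ∈ {-1, 1}.
(c) These observations pin down the coefficients.

x^2 - 3*x*y + 2*y^2 - 1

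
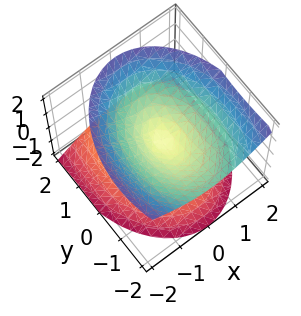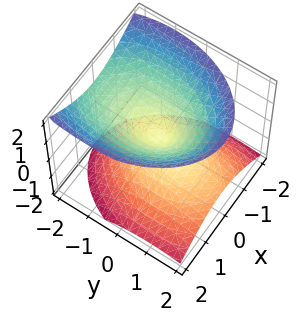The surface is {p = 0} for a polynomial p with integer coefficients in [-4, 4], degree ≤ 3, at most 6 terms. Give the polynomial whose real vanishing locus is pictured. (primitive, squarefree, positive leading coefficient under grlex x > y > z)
2*x^2 + y^2 + y*z - 2*z^2

First, there are 2 components. Treating them together as one polynomial.
Then, the degree is 2 — no degree-1 surface has this shape.
Next, from the axis intercepts and sections: one z-axis crossing is at z = 0; it meets the x-axis at x = 0 (among the integer gridlines).
Finally, the integer polynomial consistent with all of this is the stated p.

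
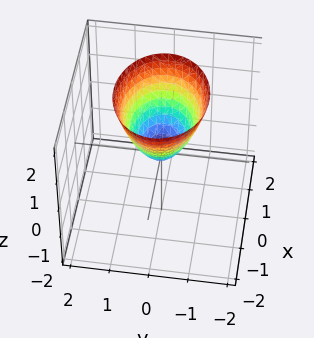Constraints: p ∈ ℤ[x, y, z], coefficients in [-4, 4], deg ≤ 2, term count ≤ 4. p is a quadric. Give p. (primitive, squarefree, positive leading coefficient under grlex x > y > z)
2*x^2 + 3*y^2 - 2*z

1. The degree is 2 — a single bowl opening along one axis; a quadric.
2. Symmetries: mirror symmetry x ↦ −x ⇒ only even powers of x; the y ↦ −y reflection is a symmetry, so y appears only in even powers.
3. Checking where it meets the axes: it meets the x-axis at x = 0 (among the integer gridlines); one y-axis crossing is at y = 0; one z-axis crossing is at z = 0.
4. Assembling these constraints gives the stated polynomial.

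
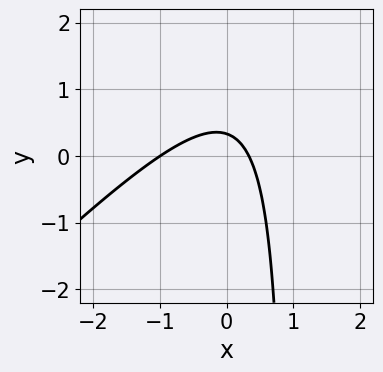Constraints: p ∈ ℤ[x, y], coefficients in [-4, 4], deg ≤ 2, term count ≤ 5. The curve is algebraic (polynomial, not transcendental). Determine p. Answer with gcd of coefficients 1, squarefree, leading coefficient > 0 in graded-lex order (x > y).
First, degree: the shape is more complex than any degree-1 curve, so deg p = 2.
Then, checking where it meets the axes: it crosses the x-axis at the gridline x = -1.
Finally, the integer polynomial consistent with all of this is the stated p.

3*x^2 - 3*x*y + 2*x + 3*y - 1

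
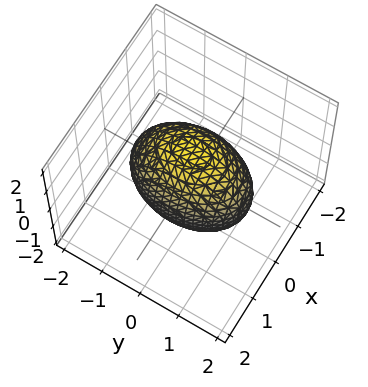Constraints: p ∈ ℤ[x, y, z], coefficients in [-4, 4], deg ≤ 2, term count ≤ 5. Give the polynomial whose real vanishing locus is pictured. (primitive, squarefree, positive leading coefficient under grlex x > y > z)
First, degree: a closed, bounded, convex surface; a quadric, so deg p = 2.
Then, symmetries: the x ↦ −x reflection is a symmetry, so x appears only in even powers; mirror symmetry z ↦ −z ⇒ only even powers of z; the y ↦ −y reflection is a symmetry, so y appears only in even powers.
Then, from the visible intercepts: the x-axis gridline crossings are at x ∈ {-1, 1}.
Finally, together with the visible shape, these determine p as stated.

2*x^2 + y^2 + z^2 - 2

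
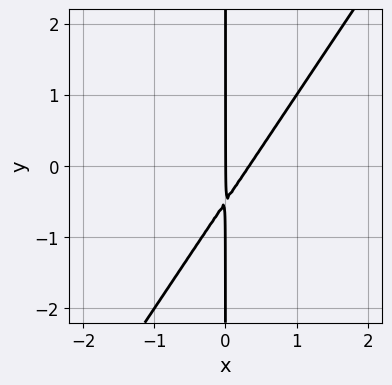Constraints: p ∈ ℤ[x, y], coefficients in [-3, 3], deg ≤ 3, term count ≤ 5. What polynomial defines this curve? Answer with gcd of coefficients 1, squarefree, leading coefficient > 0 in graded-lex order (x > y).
3*x^2 - 2*x*y - x

(a) Degree: the shape is more complex than any degree-1 curve, so deg p = 2.
(b) Observable constraints: it crosses the x-axis at the gridline x = 0; the visible y-axis segment lies entirely on the curve.
(c) Matching integer coefficients to the picture gives p.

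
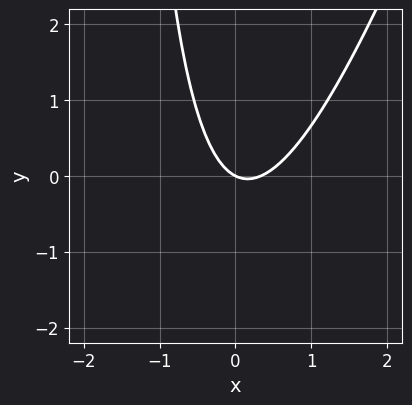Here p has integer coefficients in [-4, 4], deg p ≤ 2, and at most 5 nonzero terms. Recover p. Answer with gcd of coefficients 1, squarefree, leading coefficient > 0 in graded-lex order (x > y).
3*x^2 - x*y - x - 2*y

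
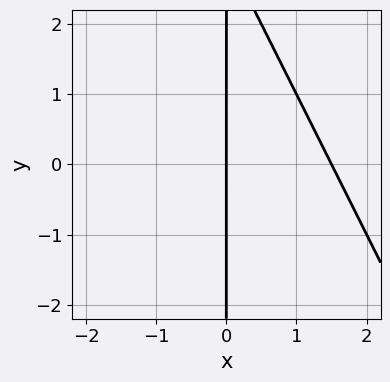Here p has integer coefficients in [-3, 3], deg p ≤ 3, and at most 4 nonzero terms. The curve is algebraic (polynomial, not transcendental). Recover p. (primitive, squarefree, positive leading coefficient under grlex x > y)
1. The degree is 2 — no degree-1 curve has this shape.
2. Checking where it meets the axes: every point of the y-axis in the box is on the curve; it crosses the x-axis at the gridline x = 0.
3. Fitting integer coefficients to these (and the overall shape) gives p.

2*x^2 + x*y - 3*x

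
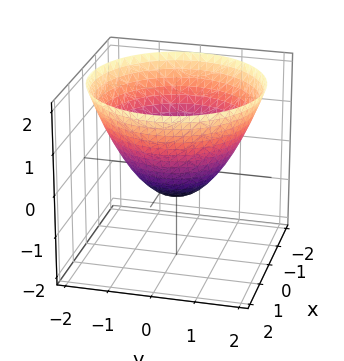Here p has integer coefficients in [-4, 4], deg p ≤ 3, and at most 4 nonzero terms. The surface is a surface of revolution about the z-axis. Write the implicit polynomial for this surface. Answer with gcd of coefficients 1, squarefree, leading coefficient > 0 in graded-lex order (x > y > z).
(a) Degree: a generic line meets the surface in up to 2 points, so deg p = 2.
(b) Symmetry: the z-axis is an axis of rotation, so x and y enter only as x² + y².
(c) From the axis intercepts and sections: among the integer gridlines, it crosses the x-axis at x ∈ {-1, 1}; a circular section at z = 0 has radius exactly 1; the y-axis gridline crossings are at y ∈ {-1, 1}.
(d) Putting this together gives p.

2*x^2 + 2*y^2 - 3*z - 2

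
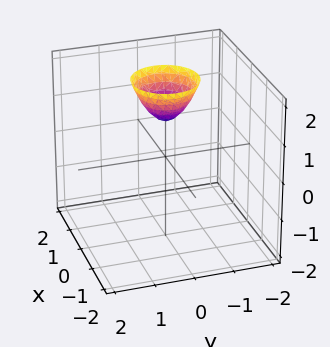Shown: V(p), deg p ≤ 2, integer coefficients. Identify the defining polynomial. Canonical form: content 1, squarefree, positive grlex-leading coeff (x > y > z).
(a) deg p = 2. No degree-1 surface has this shape.
(b) Symmetries: every cross-section ⟂ z is a circle, so x, y appear only via x² + y².
(c) Observable constraints: it misses every integer gridline on the x-axis; no y-intercept at any integer in the box; a circular section at z = 2 has radius between 0 and 1; it meets the z-axis at z = 1 (among the integer gridlines).
(d) Putting this together gives p.

3*x^2 + 3*y^2 - 2*z + 2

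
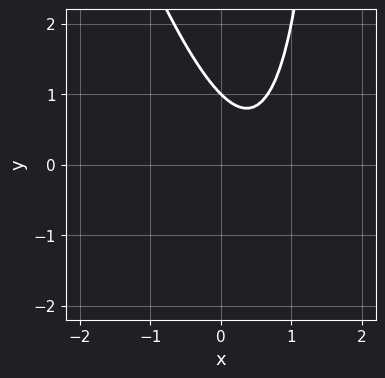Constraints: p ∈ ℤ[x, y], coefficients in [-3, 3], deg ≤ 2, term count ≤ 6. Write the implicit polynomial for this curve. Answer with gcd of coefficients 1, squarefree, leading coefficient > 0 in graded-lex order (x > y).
3*x^2 + x*y - 3*x - 2*y + 2

(a) The degree is 2 — a generic line meets the curve in up to 2 points.
(b) Checking where it meets the axes: one y-axis crossing is at y = 1; no x-intercept at any integer in the box.
(c) Putting this together gives p.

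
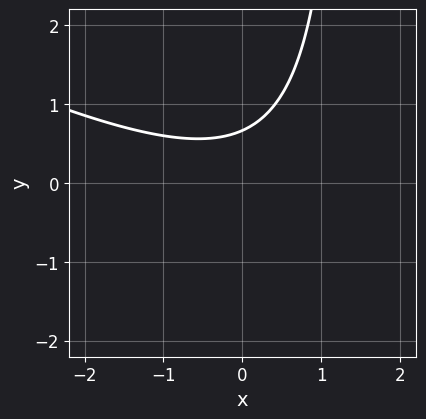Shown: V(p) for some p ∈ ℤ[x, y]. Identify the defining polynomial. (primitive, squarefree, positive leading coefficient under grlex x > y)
deg p = 2.
From the visible intercepts: it misses every integer gridline on the x-axis.
Solving for integer coefficients yields p as stated.

x^2 + 2*x*y - 3*y + 2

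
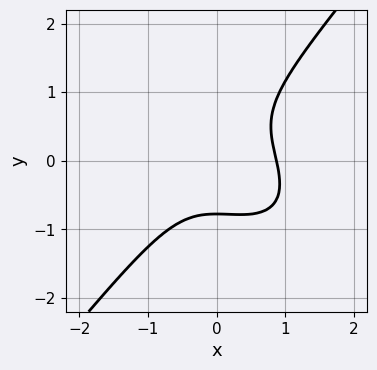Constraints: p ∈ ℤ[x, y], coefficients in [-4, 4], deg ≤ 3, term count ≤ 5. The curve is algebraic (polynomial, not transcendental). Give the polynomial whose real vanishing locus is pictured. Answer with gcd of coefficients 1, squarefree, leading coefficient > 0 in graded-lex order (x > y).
(a) The degree is 3 — the shape is more complex than any degree-2 curve.
(b) The integer polynomial consistent with all of this is the stated p.

3*x^3 + 2*x^2*y - 3*y^3 + y^2 - 2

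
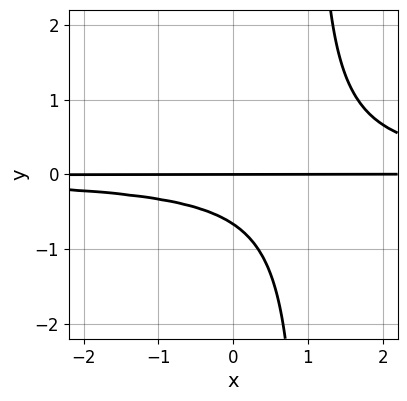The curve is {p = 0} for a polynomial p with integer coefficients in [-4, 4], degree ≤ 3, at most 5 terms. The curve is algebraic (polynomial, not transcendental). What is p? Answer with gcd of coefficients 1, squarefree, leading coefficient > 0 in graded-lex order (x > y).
First, degree: a generic line meets the curve in up to 3 points, so deg p = 3.
Then, reading off the gridlines: the visible x-axis segment lies entirely on the curve; it meets the y-axis at y = 0 (among the integer gridlines).
Finally, matching integer coefficients to the picture gives p.

3*x*y^2 - 3*y^2 - 2*y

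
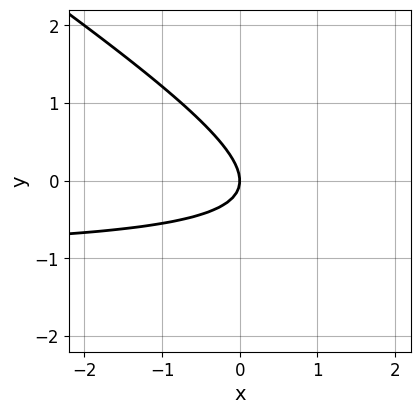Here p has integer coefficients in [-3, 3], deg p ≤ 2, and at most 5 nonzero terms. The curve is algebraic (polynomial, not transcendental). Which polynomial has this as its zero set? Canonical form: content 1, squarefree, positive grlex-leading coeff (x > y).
2*x*y + 3*y^2 + 2*x

(a) deg p = 2. A generic line meets the curve in up to 2 points.
(b) Reading off the gridlines: one x-axis crossing is at x = 0; it crosses the y-axis at the gridline y = 0.
(c) The integer polynomial consistent with all of this is the stated p.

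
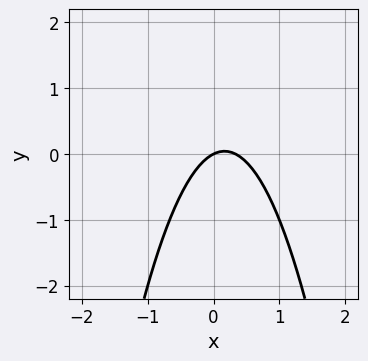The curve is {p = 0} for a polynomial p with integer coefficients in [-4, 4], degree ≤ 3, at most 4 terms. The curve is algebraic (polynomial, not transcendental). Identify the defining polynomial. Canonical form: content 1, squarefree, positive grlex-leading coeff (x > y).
Degree: no degree-1 curve has this shape, so deg p = 2.
From the visible intercepts: it meets the x-axis at x = 0 (among the integer gridlines); it crosses the y-axis at the gridline y = 0.
Assembling these constraints gives the stated polynomial.

3*x^2 - x + 2*y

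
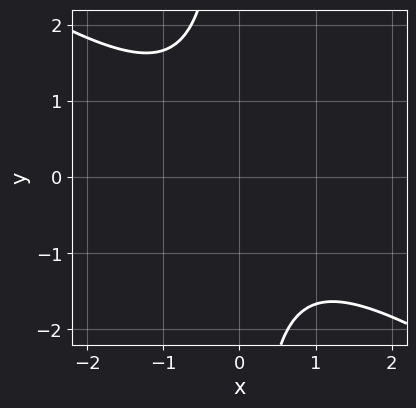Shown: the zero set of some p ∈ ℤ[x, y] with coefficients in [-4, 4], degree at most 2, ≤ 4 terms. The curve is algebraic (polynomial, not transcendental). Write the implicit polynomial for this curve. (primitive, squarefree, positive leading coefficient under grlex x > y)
First, degree: a generic line meets the curve in up to 2 points, so deg p = 2.
Then, checking where it meets the axes: the curve avoids every integer y-axis point in the box; it misses every integer gridline on the x-axis.
Finally, fitting integer coefficients to these (and the overall shape) gives p.

2*x^2 + 3*x*y + 3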